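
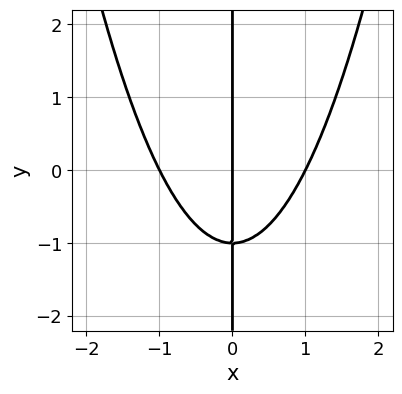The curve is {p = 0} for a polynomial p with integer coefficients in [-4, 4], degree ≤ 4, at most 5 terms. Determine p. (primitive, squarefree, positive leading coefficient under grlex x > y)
x^3 - x*y - x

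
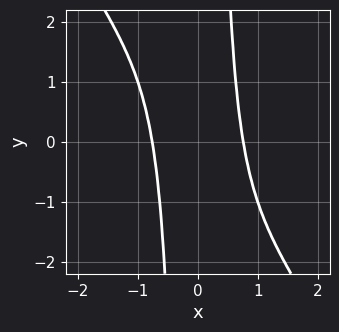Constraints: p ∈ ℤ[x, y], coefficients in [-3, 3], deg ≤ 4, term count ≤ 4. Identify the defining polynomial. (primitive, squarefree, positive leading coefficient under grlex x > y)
3*x^4 + 2*x^3*y - 1

The degree is 4 — a generic line meets the curve in up to 4 points.
Checking where it meets the axes: it misses every integer gridline on the y-axis.
Fitting integer coefficients to these (and the overall shape) gives p.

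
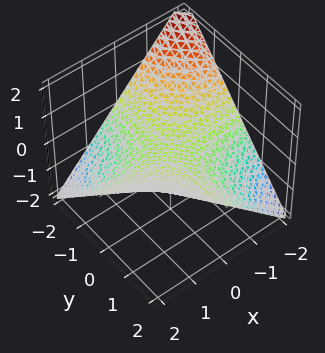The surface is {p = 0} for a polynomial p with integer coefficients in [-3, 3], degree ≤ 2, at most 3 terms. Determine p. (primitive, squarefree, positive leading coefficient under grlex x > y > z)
x*y - 2*z

First, the degree is 2 — a hyperbolic paraboloid; a quadric.
Next, checking where it meets the axes: the visible x-axis segment lies entirely on the surface; the visible y-axis segment lies entirely on the surface; one z-axis crossing is at z = 0.
Finally, these observations pin down the coefficients.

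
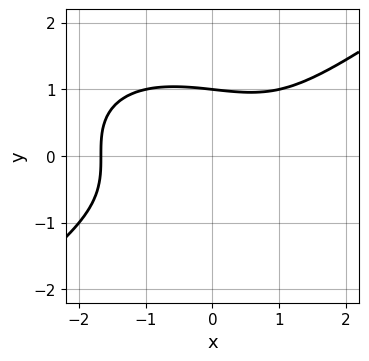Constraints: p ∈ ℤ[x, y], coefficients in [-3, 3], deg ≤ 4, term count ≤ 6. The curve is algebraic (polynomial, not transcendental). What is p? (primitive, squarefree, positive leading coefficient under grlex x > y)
x^3 - 3*y^3 - x + 3

(a) deg p = 3.
(b) Checking where it meets the axes: it crosses the y-axis at the gridline y = 1.
(c) The integer polynomial consistent with all of this is the stated p.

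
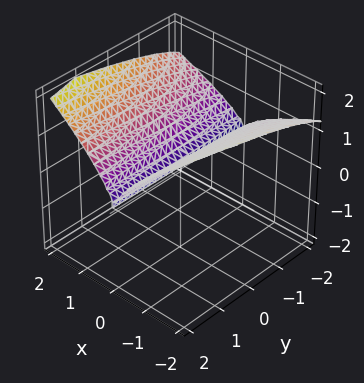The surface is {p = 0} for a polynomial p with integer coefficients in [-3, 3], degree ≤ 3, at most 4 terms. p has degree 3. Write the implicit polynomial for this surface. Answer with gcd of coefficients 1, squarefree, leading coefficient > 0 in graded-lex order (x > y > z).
x^2*y - 2*z^3 + 3*x^2

1. Degree: the shape is more complex than any degree-2 surface, so deg p = 3.
2. From the axis intercepts and sections: it meets the z-axis at z = 0 (among the integer gridlines); it meets the x-axis at x = 0 (among the integer gridlines); every point of the y-axis in the box is on the surface.
3. Matching integer coefficients to the picture gives p.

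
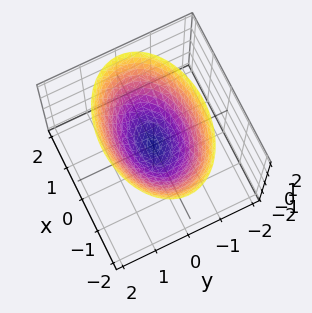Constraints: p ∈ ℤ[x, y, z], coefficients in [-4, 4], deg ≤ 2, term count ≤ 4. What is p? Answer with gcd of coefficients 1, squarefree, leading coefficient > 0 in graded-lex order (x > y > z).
x^2 + 2*y^2 - 2*z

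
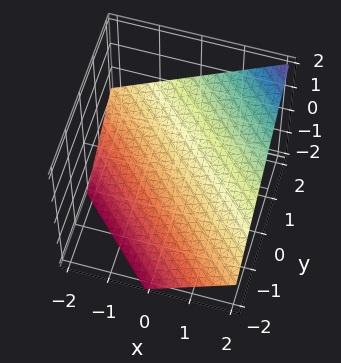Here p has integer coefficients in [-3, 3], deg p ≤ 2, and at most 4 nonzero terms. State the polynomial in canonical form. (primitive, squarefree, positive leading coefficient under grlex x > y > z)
2*x + 2*y - 3*z - 2

1. Degree: the surface is flat (a plane), so deg p = 1.
2. Against the integer gridlines: one x-axis crossing is at x = 1; it meets the y-axis at y = 1 (among the integer gridlines).
3. Solving for integer coefficients yields p as stated.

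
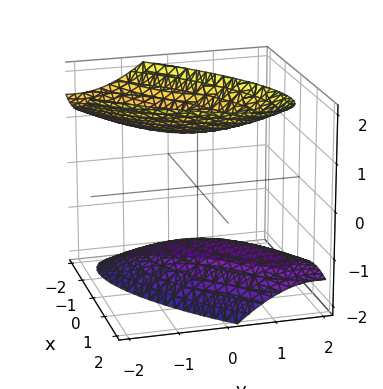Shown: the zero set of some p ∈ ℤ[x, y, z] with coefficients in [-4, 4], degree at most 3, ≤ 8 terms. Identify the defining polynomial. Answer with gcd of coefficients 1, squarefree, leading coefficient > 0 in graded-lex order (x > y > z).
First, the picture has 2 separate pieces. They look like related sheets of one shape, so recover p as a whole.
Next, deg p = 2. No degree-1 surface has this shape.
Next, against the integer gridlines: no x-intercept at any integer in the box; no y-intercept at any integer in the box.
Finally, the integer polynomial consistent with all of this is the stated p.

2*x^2 - 3*x*y + 2*y^2 + y*z - 2*z^2 + 3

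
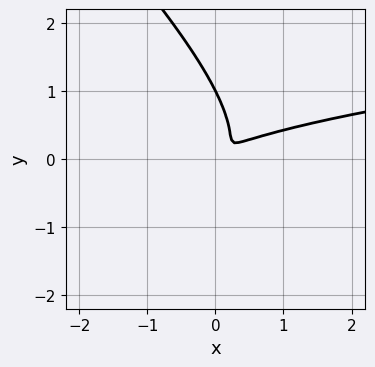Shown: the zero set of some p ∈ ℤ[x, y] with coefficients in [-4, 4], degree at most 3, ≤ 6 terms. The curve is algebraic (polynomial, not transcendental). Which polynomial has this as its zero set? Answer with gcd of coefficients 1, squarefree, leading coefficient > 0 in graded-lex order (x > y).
1. The degree is 3 — a generic line meets the curve in up to 3 points.
2. Observable constraints: it crosses the y-axis at the gridline y = 1.
3. Assembling these constraints gives the stated polynomial.

2*x*y^2 + 2*y^3 - x^2 + 2*x*y - 2*y^2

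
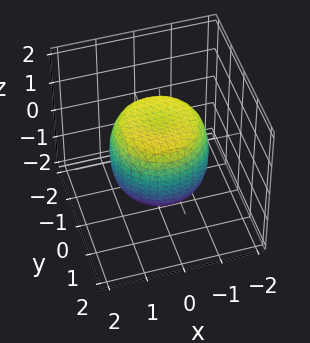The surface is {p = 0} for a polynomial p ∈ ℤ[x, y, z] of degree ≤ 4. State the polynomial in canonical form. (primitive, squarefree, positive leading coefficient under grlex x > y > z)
The degree is 4 — a generic line meets the surface in up to 4 points.
Symmetry: every cross-section ⟂ z is a circle, so x, y appear only via x² + y².
Observable constraints: the z-axis gridline crossings are at z ∈ {-1, 1}; a circular section at z = -1 has radius exactly 1.
Solving for integer coefficients yields p as stated.

x^4 + 2*x^2*y^2 + y^4 - x^2 - y^2 + z^2 - 1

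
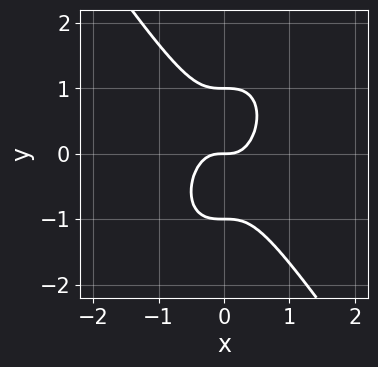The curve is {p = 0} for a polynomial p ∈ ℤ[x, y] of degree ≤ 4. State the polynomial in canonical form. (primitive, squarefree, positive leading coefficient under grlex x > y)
3*x^3 + y^3 - y

First, degree: the shape is more complex than any degree-2 curve, so deg p = 3.
Next, observable constraints: it meets the x-axis at x = 0 (among the integer gridlines); among the integer gridlines, it crosses the y-axis at y ∈ {-1, 0, 1}.
Finally, together with the visible shape, these determine p as stated.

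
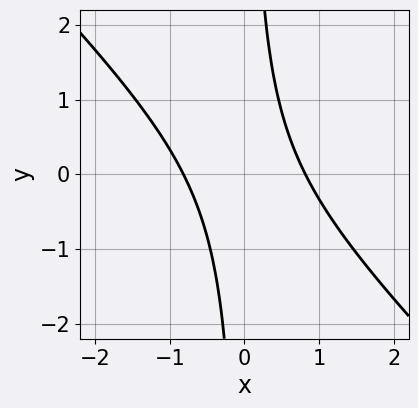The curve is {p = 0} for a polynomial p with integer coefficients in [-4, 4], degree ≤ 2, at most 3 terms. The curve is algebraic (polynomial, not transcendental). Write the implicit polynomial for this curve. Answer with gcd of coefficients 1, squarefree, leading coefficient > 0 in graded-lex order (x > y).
The degree is 2 — the shape is more complex than any degree-1 curve.
Against the integer gridlines: it misses every integer gridline on the y-axis.
These observations pin down the coefficients.

3*x^2 + 3*x*y - 2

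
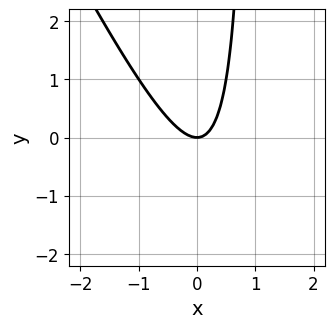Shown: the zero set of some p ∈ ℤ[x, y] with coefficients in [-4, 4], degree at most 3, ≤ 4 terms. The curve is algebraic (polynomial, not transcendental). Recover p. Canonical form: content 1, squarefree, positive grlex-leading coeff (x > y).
1. The degree is 2 — a generic line meets the curve in up to 2 points.
2. Checking where it meets the axes: it crosses the x-axis at the gridline x = 0; one y-axis crossing is at y = 0.
3. Matching integer coefficients to the picture gives p.

2*x^2 + x*y - y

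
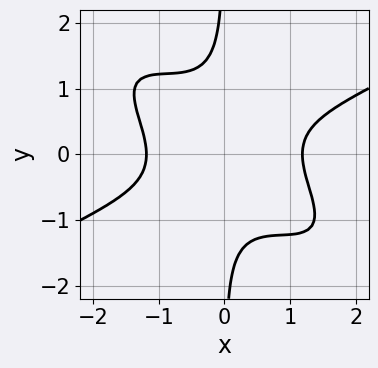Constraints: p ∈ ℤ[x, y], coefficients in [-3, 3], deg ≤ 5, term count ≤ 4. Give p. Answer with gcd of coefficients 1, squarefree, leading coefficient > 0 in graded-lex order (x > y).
x^4 - 3*x^2*y^2 - 3*x*y^3 - 2

1. deg p = 4.
2. Reading off the gridlines: it misses every integer gridline on the y-axis.
3. Solving for integer coefficients yields p as stated.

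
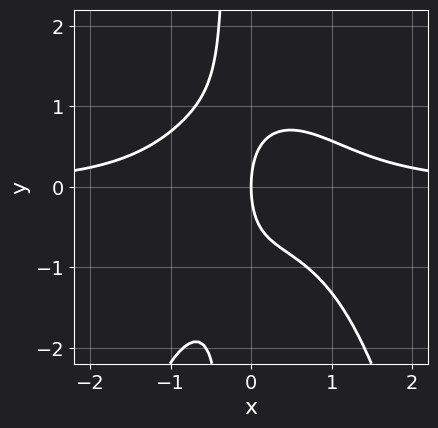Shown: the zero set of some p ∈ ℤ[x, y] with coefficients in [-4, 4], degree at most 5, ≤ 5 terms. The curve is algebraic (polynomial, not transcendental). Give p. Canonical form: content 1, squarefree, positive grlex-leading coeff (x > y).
1. The degree is 4 — the shape is more complex than any degree-3 curve.
2. Reading off the gridlines: it meets the x-axis at x = 0 (among the integer gridlines); it crosses the y-axis at the gridline y = 0.
3. Matching integer coefficients to the picture gives p.

3*x^3*y + 3*x*y^2 + y^2 - 3*x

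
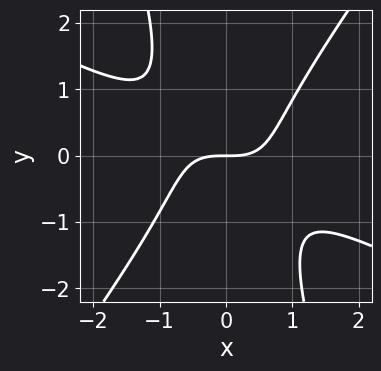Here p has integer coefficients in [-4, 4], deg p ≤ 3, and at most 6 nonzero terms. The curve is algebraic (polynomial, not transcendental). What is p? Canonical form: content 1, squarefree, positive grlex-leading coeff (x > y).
The degree is 3 — a generic line meets the curve in up to 3 points.
Reading off the gridlines: it crosses the y-axis at the gridline y = 0; it crosses the x-axis at the gridline x = 0.
The integer polynomial consistent with all of this is the stated p.

2*x^3 + 3*x^2*y - 2*x*y^2 - y^3 - 3*y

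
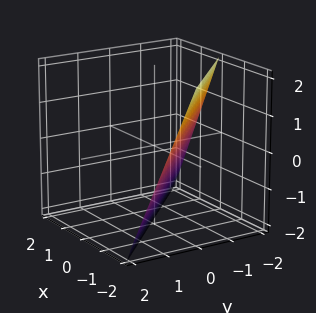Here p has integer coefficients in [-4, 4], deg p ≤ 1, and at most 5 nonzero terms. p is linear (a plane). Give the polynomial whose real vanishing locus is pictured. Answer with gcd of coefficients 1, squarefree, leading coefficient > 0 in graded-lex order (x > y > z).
2*x + 2*y + z + 2

(a) deg p = 1. The surface is flat (a plane).
(b) Checking where it meets the axes: it meets the z-axis at z = -2 (among the integer gridlines); it crosses the y-axis at the gridline y = -1; it crosses the x-axis at the gridline x = -1.
(c) The integer polynomial consistent with all of this is the stated p.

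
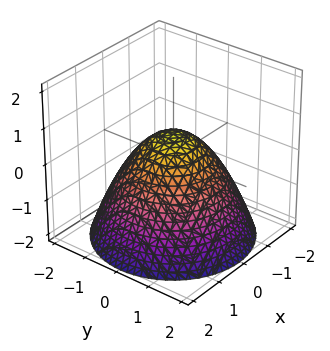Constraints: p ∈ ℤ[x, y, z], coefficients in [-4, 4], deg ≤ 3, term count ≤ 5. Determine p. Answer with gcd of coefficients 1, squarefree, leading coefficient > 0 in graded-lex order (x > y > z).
2*x^2 + 2*y^2 + 3*z - 2

First, deg p = 2. The shape is more complex than any degree-1 surface.
Then, symmetry: every cross-section ⟂ z is a circle, so x, y appear only via x² + y².
Then, from the axis intercepts and sections: among the integer gridlines, it crosses the y-axis at y ∈ {-1, 1}; among the integer gridlines, it crosses the x-axis at x ∈ {-1, 1}; a circular section at z = 0 has radius exactly 1.
Finally, assembling these constraints gives the stated polynomial.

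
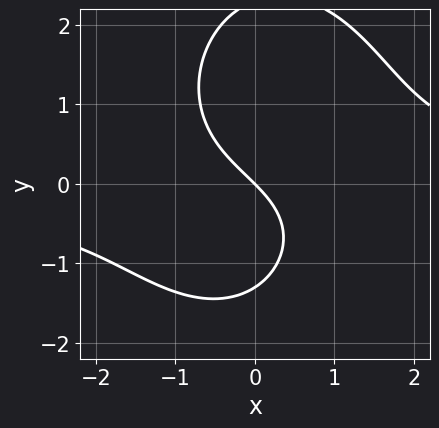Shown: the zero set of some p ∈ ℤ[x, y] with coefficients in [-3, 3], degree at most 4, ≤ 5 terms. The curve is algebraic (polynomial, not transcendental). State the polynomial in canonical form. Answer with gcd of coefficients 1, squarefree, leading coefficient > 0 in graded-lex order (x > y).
2*x^2*y + y^3 - y^2 - 3*x - 3*y

First, the degree is 3 — the shape is more complex than any degree-2 curve.
Then, against the integer gridlines: it meets the x-axis at x = 0 (among the integer gridlines); it meets the y-axis at y = 0 (among the integer gridlines).
Finally, these observations pin down the coefficients.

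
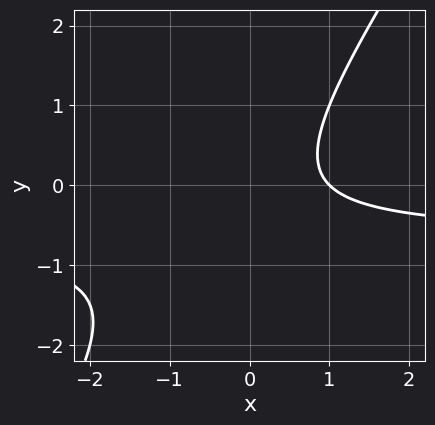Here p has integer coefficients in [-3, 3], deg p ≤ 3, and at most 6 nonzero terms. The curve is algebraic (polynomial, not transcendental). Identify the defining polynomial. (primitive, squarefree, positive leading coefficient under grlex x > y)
The degree is 2 — no degree-1 curve has this shape.
Against the integer gridlines: it crosses the x-axis at the gridline x = 1; it misses every integer gridline on the y-axis.
Putting this together gives p.

3*x*y - 2*y^2 + 2*x - y - 2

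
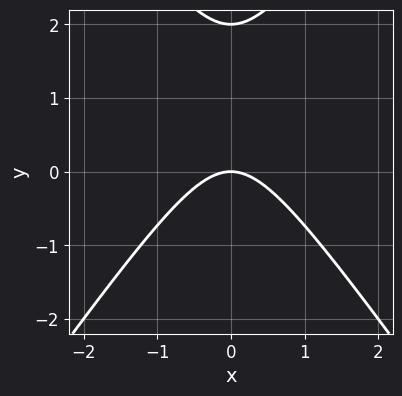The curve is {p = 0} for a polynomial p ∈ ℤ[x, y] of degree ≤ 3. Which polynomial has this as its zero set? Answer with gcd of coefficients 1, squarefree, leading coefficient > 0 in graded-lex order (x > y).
2*x^2 - y^2 + 2*y

(a) The degree is 2 — no degree-1 curve has this shape.
(b) Symmetries: it's symmetric under x → −x, forcing even powers of x.
(c) Against the integer gridlines: one x-axis crossing is at x = 0; among the integer gridlines, it crosses the y-axis at y ∈ {0, 2}.
(d) Fitting integer coefficients to these (and the overall shape) gives p.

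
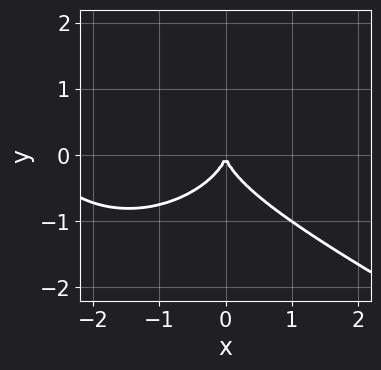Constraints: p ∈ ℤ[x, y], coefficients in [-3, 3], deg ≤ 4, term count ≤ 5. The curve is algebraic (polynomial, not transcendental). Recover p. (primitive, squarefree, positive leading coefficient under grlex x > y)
First, the degree is 3 — a generic line meets the curve in up to 3 points.
Next, from the visible intercepts: it meets the y-axis at y = 0 (among the integer gridlines); one x-axis crossing is at x = 0.
Finally, assembling these constraints gives the stated polynomial.

x^3 + x^2*y + 3*y^3 + 3*x^2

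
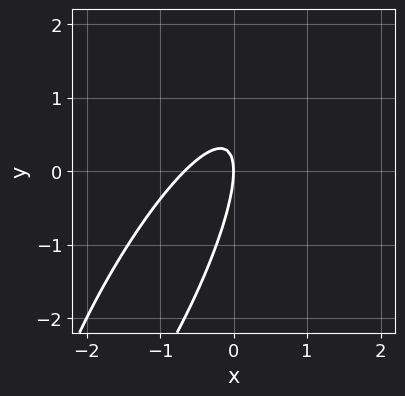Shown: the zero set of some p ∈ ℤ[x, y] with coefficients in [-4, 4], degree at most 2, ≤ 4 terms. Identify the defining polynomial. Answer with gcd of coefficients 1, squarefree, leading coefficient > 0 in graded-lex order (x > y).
First, degree: the shape is more complex than any degree-1 curve, so deg p = 2.
Next, checking where it meets the axes: it meets the x-axis at x = 0 (among the integer gridlines); one y-axis crossing is at y = 0.
Finally, these observations pin down the coefficients.

3*x^2 - 3*x*y + y^2 + 2*x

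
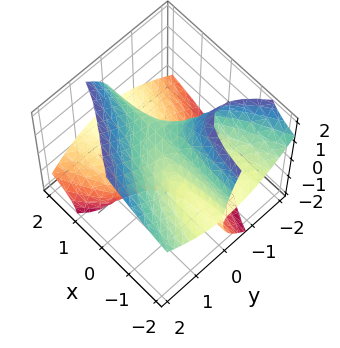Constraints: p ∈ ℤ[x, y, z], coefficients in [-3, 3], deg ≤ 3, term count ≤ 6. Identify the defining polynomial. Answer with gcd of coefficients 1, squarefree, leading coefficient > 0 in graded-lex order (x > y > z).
3*x*y*z + 2*y^3 - y*z^2 - z^3 + z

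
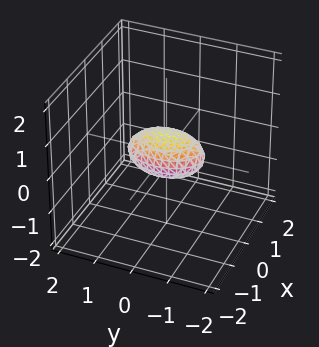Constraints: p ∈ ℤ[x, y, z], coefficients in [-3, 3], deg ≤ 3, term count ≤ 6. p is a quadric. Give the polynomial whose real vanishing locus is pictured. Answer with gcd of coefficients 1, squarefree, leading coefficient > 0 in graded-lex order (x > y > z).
2*x^2 + y^2 + 3*z^2 - 1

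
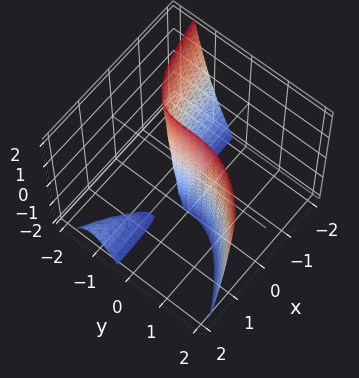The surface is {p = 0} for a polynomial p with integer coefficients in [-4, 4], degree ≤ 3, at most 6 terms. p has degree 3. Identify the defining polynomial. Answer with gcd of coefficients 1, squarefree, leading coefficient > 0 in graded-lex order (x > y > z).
The picture has 2 separate pieces. Treating them together as one polynomial.
deg p = 3. No degree-2 surface has this shape.
Against the integer gridlines: every point of the z-axis in the box is on the surface; one x-axis crossing is at x = 0; it meets the y-axis at y = 0 (among the integer gridlines).
The integer polynomial consistent with all of this is the stated p.

y^3 - 2*x*y - x*z - 3*x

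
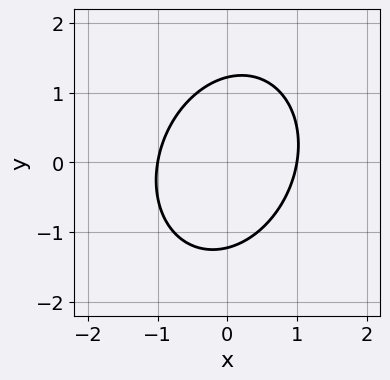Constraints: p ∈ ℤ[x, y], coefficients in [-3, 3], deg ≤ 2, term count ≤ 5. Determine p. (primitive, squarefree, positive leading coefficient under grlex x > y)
(a) deg p = 2.
(b) Reading off the gridlines: among the integer gridlines, it crosses the x-axis at x ∈ {-1, 1}.
(c) Assembling these constraints gives the stated polynomial.

3*x^2 - x*y + 2*y^2 - 3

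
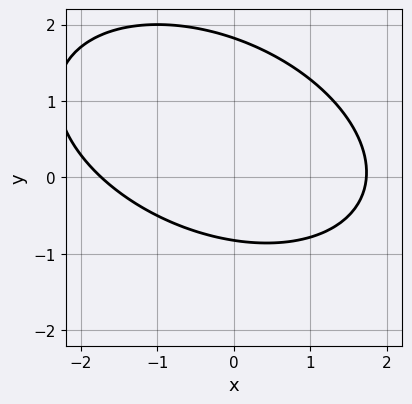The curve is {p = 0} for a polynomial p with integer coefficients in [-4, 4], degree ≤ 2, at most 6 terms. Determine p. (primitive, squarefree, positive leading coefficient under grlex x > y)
x^2 + x*y + 2*y^2 - 2*y - 3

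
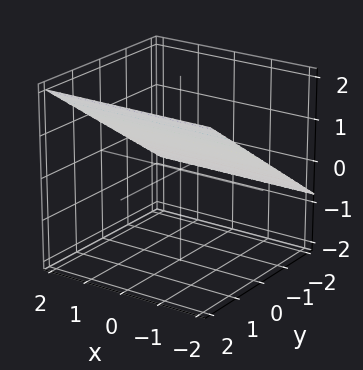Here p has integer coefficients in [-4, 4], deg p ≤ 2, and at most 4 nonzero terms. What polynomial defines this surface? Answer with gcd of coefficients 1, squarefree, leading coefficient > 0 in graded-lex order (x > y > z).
1. deg p = 1.
2. Checking where it meets the axes: it crosses the y-axis at the gridline y = -1; it misses every integer gridline on the x-axis.
3. Fitting integer coefficients to these (and the overall shape) gives p.

2*y - 3*z + 2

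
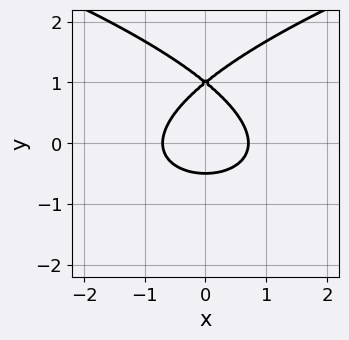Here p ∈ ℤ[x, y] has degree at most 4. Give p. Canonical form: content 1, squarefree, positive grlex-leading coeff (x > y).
1. Degree: no degree-2 curve has this shape, so deg p = 3.
2. Symmetries: it's symmetric under x → −x, forcing even powers of x.
3. From the visible intercepts: one y-axis crossing is at y = 1.
4. The integer polynomial consistent with all of this is the stated p.

2*y^3 - 2*x^2 - 3*y^2 + 1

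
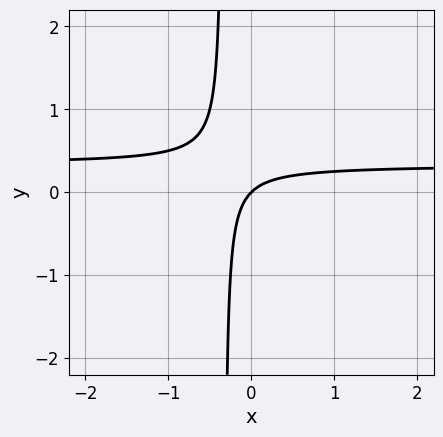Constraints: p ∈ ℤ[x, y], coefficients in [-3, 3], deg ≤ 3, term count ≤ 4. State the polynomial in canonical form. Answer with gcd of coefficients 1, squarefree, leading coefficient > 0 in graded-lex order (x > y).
3*x*y - x + y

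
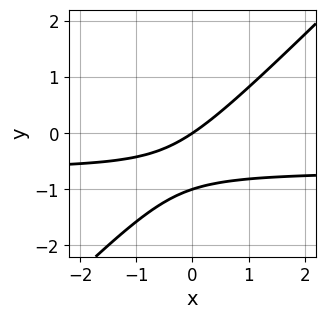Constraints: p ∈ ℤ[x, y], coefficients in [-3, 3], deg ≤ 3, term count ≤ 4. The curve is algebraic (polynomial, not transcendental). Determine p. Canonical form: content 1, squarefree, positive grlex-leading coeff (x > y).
(a) deg p = 2. The shape is more complex than any degree-1 curve.
(b) From the axis intercepts and sections: the y-axis gridline crossings are at y ∈ {-1, 0}; it meets the x-axis at x = 0 (among the integer gridlines).
(c) Fitting integer coefficients to these (and the overall shape) gives p.

3*x*y - 3*y^2 + 2*x - 3*y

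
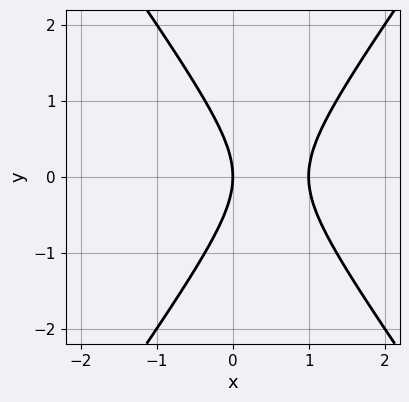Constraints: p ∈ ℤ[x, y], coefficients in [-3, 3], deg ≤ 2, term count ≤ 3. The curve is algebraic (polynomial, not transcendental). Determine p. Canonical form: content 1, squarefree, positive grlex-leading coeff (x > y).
2*x^2 - y^2 - 2*x

1. The degree is 2 — a generic line meets the curve in up to 2 points.
2. Symmetries: the y ↦ −y reflection is a symmetry, so y appears only in even powers.
3. Reading off the gridlines: among the integer gridlines, it crosses the x-axis at x ∈ {0, 1}; it crosses the y-axis at the gridline y = 0.
4. These observations pin down the coefficients.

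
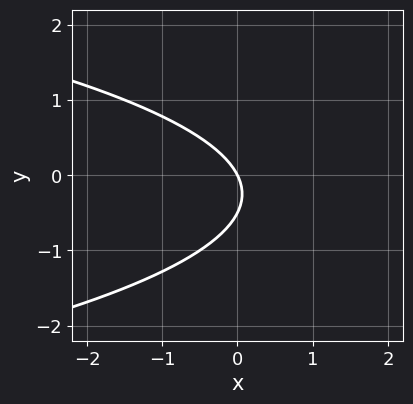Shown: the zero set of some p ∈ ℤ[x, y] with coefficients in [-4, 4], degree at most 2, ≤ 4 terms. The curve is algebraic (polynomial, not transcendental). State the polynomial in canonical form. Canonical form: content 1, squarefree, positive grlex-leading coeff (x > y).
2*y^2 + 2*x + y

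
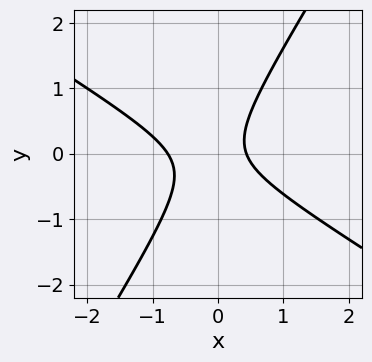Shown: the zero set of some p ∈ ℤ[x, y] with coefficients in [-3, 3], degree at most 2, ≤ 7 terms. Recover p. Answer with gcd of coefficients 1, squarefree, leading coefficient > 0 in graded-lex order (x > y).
3*x^2 + 3*x*y - 3*y^2 + x - 1

Degree: no degree-1 curve has this shape, so deg p = 2.
Observable constraints: no y-intercept at any integer in the box.
Solving for integer coefficients yields p as stated.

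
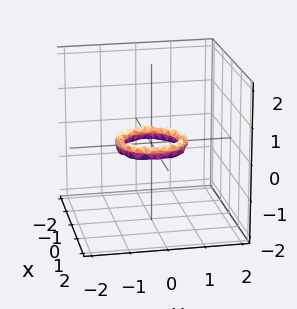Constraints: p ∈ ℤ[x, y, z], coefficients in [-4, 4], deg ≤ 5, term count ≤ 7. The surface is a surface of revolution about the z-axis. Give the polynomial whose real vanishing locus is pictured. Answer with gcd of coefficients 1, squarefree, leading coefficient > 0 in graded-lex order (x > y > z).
(a) deg p = 4. A generic line meets the surface in up to 4 points.
(b) Symmetry: every cross-section ⟂ z is a circle, so x, y appear only via x² + y².
(c) Checking where it meets the axes: the y-axis gridline crossings are at y ∈ {-1, 1}; the x-axis gridline crossings are at x ∈ {-1, 1}.
(d) Together with the visible shape, these determine p as stated.

2*x^4 + 4*x^2*y^2 + 2*y^4 - 3*x^2 - 3*y^2 + 3*z^2 + 1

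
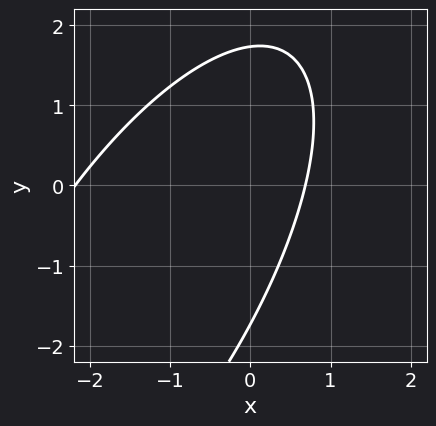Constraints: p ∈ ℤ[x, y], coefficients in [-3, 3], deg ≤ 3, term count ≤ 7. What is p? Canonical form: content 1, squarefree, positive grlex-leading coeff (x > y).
(a) Degree: no degree-1 curve has this shape, so deg p = 2.
(b) Putting this together gives p.

2*x^2 - 2*x*y + y^2 + 3*x - 3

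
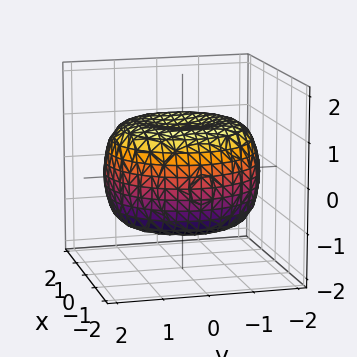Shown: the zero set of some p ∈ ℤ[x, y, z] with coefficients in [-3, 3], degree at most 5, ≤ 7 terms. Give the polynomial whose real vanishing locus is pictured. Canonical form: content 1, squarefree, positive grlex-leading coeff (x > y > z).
x^4 + 2*x^2*y^2 + y^4 - 2*x^2 - 2*y^2 + 3*z^2 - 3

1. deg p = 4.
2. By symmetry, the surface is invariant under rotation about z: p = q(x² + y², z).
3. From the visible intercepts: among the integer gridlines, it crosses the z-axis at z ∈ {-1, 1}; a circular section at z = 1 has radius between 1 and 2.
4. The integer polynomial consistent with all of this is the stated p.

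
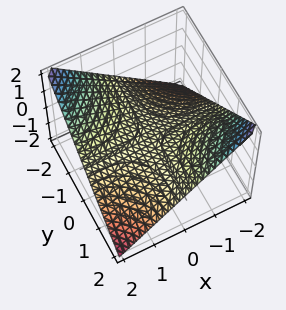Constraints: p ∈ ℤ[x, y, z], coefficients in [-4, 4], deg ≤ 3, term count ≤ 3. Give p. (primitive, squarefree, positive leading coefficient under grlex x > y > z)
x*y + 2*z

1. The degree is 2 — a hyperbolic paraboloid; a quadric.
2. Reading off the gridlines: every point of the y-axis in the box is on the surface; it meets the z-axis at z = 0 (among the integer gridlines); every point of the x-axis in the box is on the surface.
3. Putting this together gives p.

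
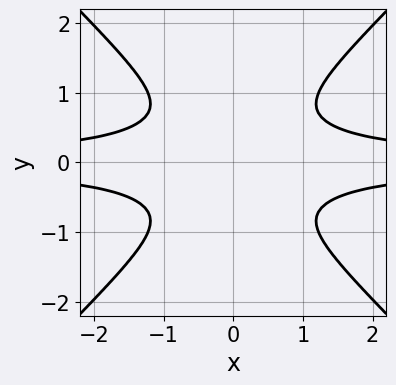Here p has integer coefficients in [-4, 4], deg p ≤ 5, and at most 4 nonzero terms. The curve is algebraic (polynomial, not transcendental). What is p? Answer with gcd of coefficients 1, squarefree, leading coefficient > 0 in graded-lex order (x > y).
2*x^2*y^2 - 2*y^4 - 1

(a) deg p = 4. No degree-3 curve has this shape.
(b) Symmetries: mirror symmetry x ↦ −x ⇒ only even powers of x; it's symmetric under y → −y, forcing even powers of y.
(c) Observable constraints: the curve avoids every integer x-axis point in the box; it misses every integer gridline on the y-axis.
(d) Solving for integer coefficients yields p as stated.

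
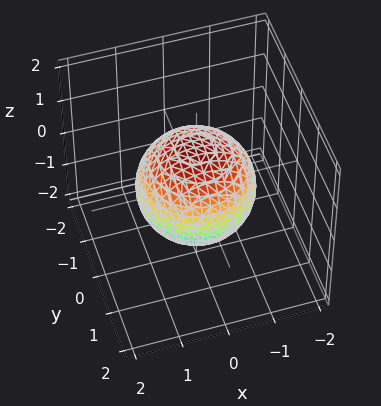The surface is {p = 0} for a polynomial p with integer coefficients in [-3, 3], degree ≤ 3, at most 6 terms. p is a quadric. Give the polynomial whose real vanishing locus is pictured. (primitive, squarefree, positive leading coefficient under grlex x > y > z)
1. The degree is 2 — a closed, bounded, convex surface; a quadric.
2. By symmetry, the surface is invariant under rotation about z: p = q(x² + y², z); it's symmetric under z → −z, forcing even powers of z.
3. From the visible intercepts: a circular section at z = 1 has radius between 0 and 1.
4. Solving for integer coefficients yields p as stated.

2*x^2 + 2*y^2 + 2*z^2 - 3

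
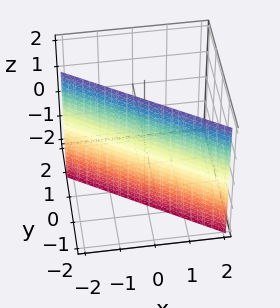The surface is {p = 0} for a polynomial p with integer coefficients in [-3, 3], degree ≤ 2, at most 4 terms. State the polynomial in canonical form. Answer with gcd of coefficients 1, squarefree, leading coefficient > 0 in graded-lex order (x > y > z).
2*x + 3*y + 2

1. deg p = 1.
2. Against the integer gridlines: it misses every integer gridline on the z-axis; it crosses the x-axis at the gridline x = -1.
3. Putting this together gives p.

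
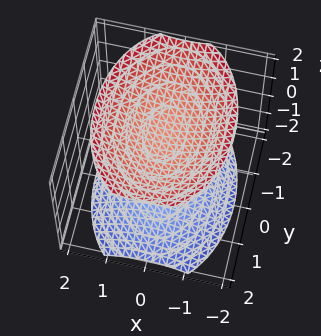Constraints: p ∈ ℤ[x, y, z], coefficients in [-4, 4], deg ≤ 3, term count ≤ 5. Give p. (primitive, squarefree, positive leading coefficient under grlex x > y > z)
(a) The picture has 2 separate pieces. Treating them together as one polynomial.
(b) deg p = 2. Two separate bowl-shaped sheets opening away from each other; a quadric.
(c) Symmetries: the y ↦ −y reflection is a symmetry, so y appears only in even powers; it's symmetric under x → −x, forcing even powers of x; mirror symmetry z ↦ −z ⇒ only even powers of z.
(d) Observable constraints: no x-intercept at any integer in the box; it misses every integer gridline on the y-axis.
(e) Fitting integer coefficients to these (and the overall shape) gives p.

2*x^2 + y^2 - 2*z^2 + 3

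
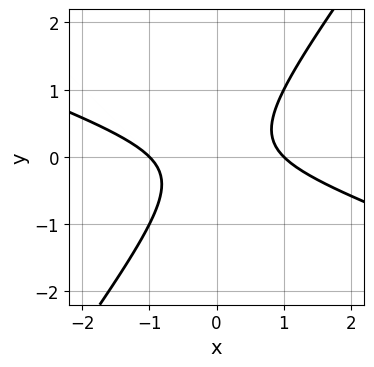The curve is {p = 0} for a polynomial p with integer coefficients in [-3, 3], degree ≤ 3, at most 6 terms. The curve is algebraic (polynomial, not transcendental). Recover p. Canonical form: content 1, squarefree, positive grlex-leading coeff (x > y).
x^2 + 2*x*y - 2*y^2 - 1

1. Degree: no degree-1 curve has this shape, so deg p = 2.
2. From the axis intercepts and sections: it misses every integer gridline on the y-axis; the x-axis gridline crossings are at x ∈ {-1, 1}.
3. Assembling these constraints gives the stated polynomial.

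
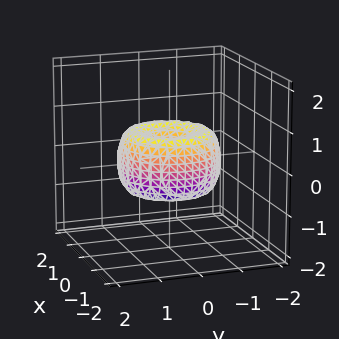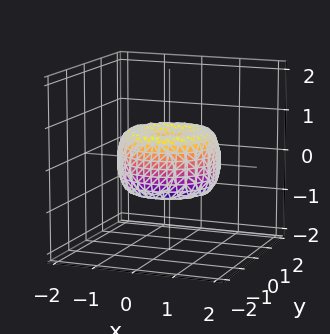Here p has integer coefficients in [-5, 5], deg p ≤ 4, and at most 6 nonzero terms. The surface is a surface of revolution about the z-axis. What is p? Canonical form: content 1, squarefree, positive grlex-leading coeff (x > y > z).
2*x^4 + 4*x^2*y^2 + 2*y^4 - 3*x^2 - 3*y^2 + 2*z^2

deg p = 4. A generic line meets the surface in up to 4 points.
Symmetry: the surface is invariant under rotation about z: p = q(x² + y², z).
Observable constraints: a circular section at z = 0 has radius between 1 and 2; it meets the x-axis at x = 0 (among the integer gridlines); one y-axis crossing is at y = 0.
Fitting integer coefficients to these (and the overall shape) gives p.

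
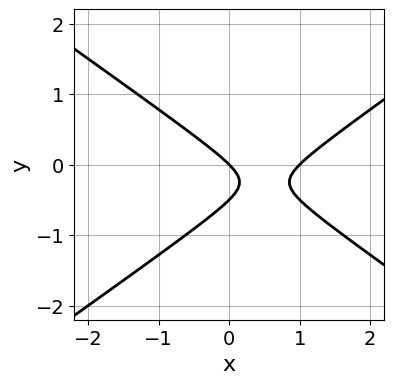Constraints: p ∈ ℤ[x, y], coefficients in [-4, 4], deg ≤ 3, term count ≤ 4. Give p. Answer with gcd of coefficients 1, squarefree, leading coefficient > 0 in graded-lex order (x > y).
x^2 - 2*y^2 - x - y

Degree: no degree-1 curve has this shape, so deg p = 2.
Checking where it meets the axes: one y-axis crossing is at y = 0; the x-axis gridline crossings are at x ∈ {0, 1}.
The integer polynomial consistent with all of this is the stated p.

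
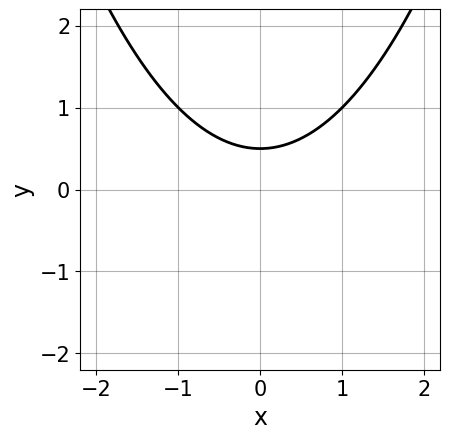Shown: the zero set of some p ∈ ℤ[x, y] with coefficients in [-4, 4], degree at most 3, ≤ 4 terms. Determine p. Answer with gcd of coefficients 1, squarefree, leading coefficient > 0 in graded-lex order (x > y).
Degree: the shape is more complex than any degree-1 curve, so deg p = 2.
Symmetries: it's symmetric under x → −x, forcing even powers of x.
Reading off the gridlines: it misses every integer gridline on the x-axis.
The integer polynomial consistent with all of this is the stated p.

x^2 - 2*y + 1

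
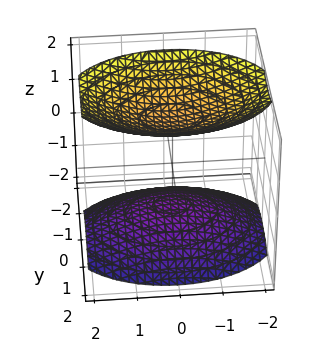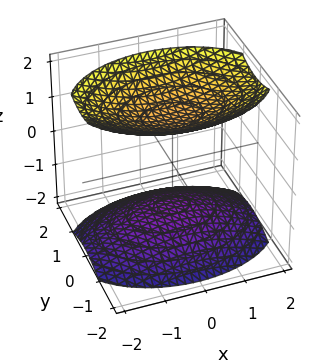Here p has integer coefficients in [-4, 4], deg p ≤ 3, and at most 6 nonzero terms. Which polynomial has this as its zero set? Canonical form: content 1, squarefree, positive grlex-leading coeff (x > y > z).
The picture has 2 separate pieces. They look like related sheets of one shape, so recover p as a whole.
The degree is 2 — two separate bowl-shaped sheets opening away from each other; a quadric.
Symmetries: it's symmetric under x → −x, forcing even powers of x; the z ↦ −z reflection is a symmetry, so z appears only in even powers; the y ↦ −y reflection is a symmetry, so y appears only in even powers.
Observable constraints: it misses every integer gridline on the y-axis; the surface avoids every integer x-axis point in the box.
Matching integer coefficients to the picture gives p.

x^2 + 2*y^2 - 2*z^2 + 3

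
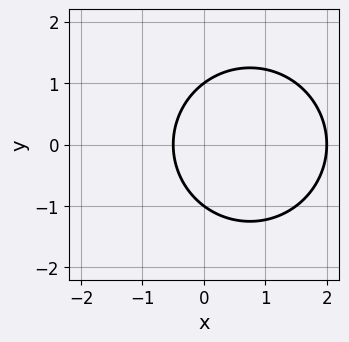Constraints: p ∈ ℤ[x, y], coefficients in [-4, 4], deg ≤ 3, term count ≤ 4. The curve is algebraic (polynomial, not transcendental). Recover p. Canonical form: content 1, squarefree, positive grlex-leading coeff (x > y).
2*x^2 + 2*y^2 - 3*x - 2

1. The degree is 2 — no degree-1 curve has this shape.
2. Symmetries: the y ↦ −y reflection is a symmetry, so y appears only in even powers.
3. From the axis intercepts and sections: the y-axis gridline crossings are at y ∈ {-1, 1}; it crosses the x-axis at the gridline x = 2.
4. These observations pin down the coefficients.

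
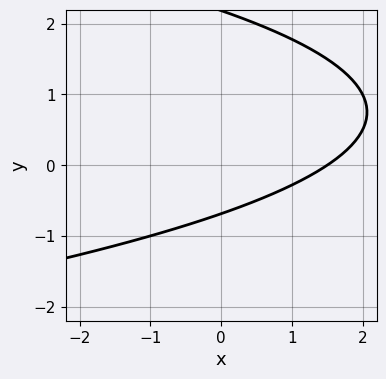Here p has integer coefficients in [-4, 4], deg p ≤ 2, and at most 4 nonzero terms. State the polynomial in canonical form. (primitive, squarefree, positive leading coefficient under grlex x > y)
(a) The degree is 2 — no degree-1 curve has this shape.
(b) The integer polynomial consistent with all of this is the stated p.

2*y^2 + 2*x - 3*y - 3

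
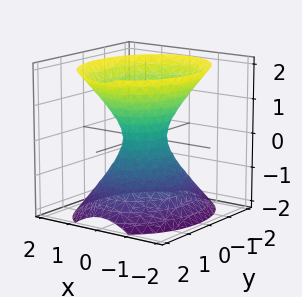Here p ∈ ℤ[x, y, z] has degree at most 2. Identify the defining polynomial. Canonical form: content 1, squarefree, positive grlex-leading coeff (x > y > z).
3*x^2 + 2*y^2 - 2*z^2 - 1

First, the degree is 2 — one connected sheet with a waist; a quadric.
Then, symmetries: mirror symmetry z ↦ −z ⇒ only even powers of z; it's symmetric under y → −y, forcing even powers of y; it's symmetric under x → −x, forcing even powers of x.
Next, from the axis intercepts and sections: the surface avoids every integer z-axis point in the box.
Finally, solving for integer coefficients yields p as stated.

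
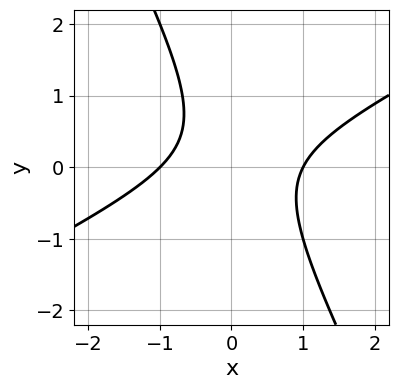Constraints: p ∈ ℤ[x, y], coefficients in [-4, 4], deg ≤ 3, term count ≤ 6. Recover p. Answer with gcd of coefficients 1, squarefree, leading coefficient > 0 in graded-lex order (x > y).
2*x^2 - 3*x*y - 2*y^2 + y - 2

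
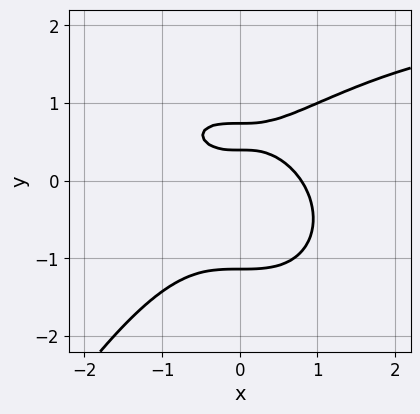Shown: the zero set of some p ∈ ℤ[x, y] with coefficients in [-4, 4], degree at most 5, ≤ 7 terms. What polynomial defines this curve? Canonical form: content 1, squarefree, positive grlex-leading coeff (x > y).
x^3*y - 2*x^3 + 3*y^3 - 3*y + 1

First, the degree is 4 — a generic line meets the curve in up to 4 points.
Finally, matching integer coefficients to the picture gives p.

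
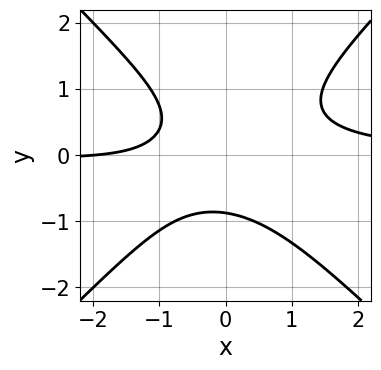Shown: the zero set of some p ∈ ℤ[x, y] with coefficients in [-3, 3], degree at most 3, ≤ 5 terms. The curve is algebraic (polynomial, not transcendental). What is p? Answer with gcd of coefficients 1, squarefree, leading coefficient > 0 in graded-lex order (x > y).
First, degree: a generic line meets the curve in up to 3 points, so deg p = 3.
Next, from the visible intercepts: it meets the x-axis at x = -2 (among the integer gridlines).
Finally, the integer polynomial consistent with all of this is the stated p.

3*x^2*y - 3*y^3 - x - 2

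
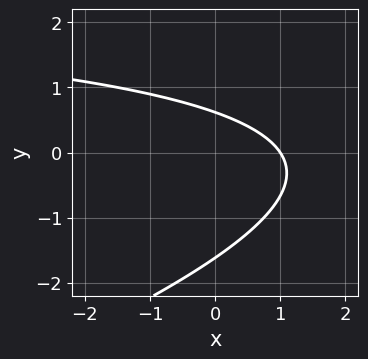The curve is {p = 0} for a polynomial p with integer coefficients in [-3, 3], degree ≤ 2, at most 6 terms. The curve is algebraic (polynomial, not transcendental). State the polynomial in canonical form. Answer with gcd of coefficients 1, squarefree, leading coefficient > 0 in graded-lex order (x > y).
Degree: no degree-1 curve has this shape, so deg p = 2.
Checking where it meets the axes: it meets the x-axis at x = 1 (among the integer gridlines).
Putting this together gives p.

x*y - 3*y^2 - 3*x - 3*y + 3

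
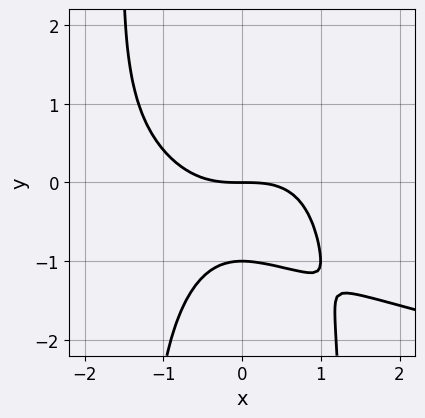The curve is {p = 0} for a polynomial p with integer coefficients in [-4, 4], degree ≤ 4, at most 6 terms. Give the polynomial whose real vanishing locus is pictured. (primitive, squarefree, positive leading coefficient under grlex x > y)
x^2*y^2 - x^3 - 2*y^2 - 2*y

1. The degree is 4 — no degree-3 curve has this shape.
2. Against the integer gridlines: among the integer gridlines, it crosses the y-axis at y ∈ {-1, 0}; it crosses the x-axis at the gridline x = 0.
3. Matching integer coefficients to the picture gives p.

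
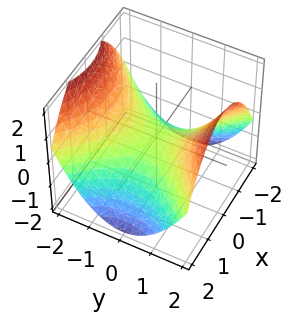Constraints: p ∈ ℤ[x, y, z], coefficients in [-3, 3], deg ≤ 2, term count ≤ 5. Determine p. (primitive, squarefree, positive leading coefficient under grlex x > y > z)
x^2 - y^2 + 2*z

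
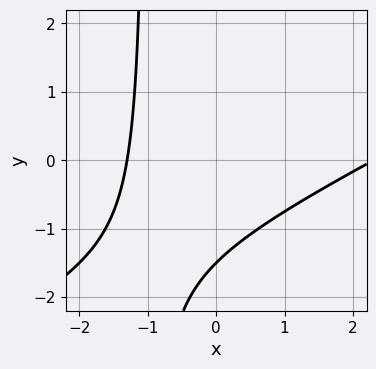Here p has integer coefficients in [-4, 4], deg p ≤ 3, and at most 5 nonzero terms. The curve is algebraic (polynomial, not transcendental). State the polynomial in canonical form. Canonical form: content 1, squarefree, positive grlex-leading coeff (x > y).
First, the degree is 2 — the shape is more complex than any degree-1 curve.
Finally, solving for integer coefficients yields p as stated.

x^2 - 2*x*y - x - 2*y - 3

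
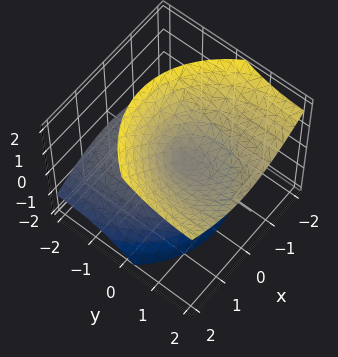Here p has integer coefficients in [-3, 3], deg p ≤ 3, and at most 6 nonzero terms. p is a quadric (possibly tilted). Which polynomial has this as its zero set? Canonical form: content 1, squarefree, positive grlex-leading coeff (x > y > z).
2*x^2 + y^2 - 3*y*z - 2*z^2

First, deg p = 2.
Then, observable constraints: one y-axis crossing is at y = 0; it crosses the z-axis at the gridline z = 0; it crosses the x-axis at the gridline x = 0.
Finally, assembling these constraints gives the stated polynomial.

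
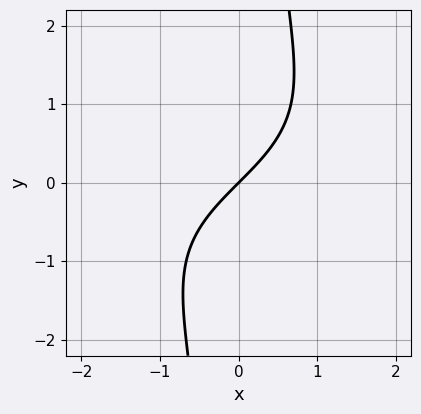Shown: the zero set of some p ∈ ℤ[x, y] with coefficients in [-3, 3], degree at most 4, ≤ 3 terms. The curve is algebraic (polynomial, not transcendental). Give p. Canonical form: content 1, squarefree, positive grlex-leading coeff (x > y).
x*y^2 + 2*x - 2*y

Degree: a generic line meets the curve in up to 3 points, so deg p = 3.
Reading off the gridlines: it meets the y-axis at y = 0 (among the integer gridlines); one x-axis crossing is at x = 0.
Assembling these constraints gives the stated polynomial.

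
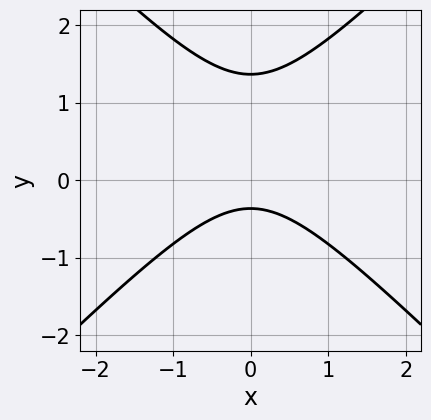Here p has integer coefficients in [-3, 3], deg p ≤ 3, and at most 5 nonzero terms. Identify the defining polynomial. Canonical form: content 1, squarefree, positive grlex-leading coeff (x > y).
deg p = 2. The shape is more complex than any degree-1 curve.
Symmetries: the x ↦ −x reflection is a symmetry, so x appears only in even powers.
Checking where it meets the axes: it misses every integer gridline on the x-axis.
Putting this together gives p.

2*x^2 - 2*y^2 + 2*y + 1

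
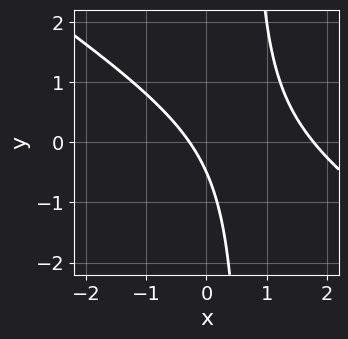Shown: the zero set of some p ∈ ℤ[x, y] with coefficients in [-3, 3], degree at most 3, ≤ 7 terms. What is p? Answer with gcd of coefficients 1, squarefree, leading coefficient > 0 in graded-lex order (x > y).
2*x^2 + 3*x*y - 3*x - 2*y - 1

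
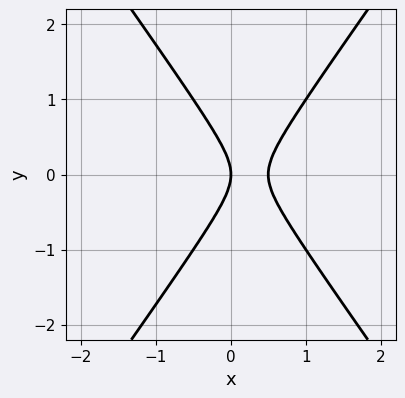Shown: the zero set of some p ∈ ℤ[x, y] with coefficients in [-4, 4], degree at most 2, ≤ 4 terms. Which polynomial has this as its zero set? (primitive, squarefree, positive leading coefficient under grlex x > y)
2*x^2 - y^2 - x

1. deg p = 2. A generic line meets the curve in up to 2 points.
2. Symmetries: the y ↦ −y reflection is a symmetry, so y appears only in even powers.
3. From the axis intercepts and sections: it meets the y-axis at y = 0 (among the integer gridlines); it meets the x-axis at x = 0 (among the integer gridlines).
4. The integer polynomial consistent with all of this is the stated p.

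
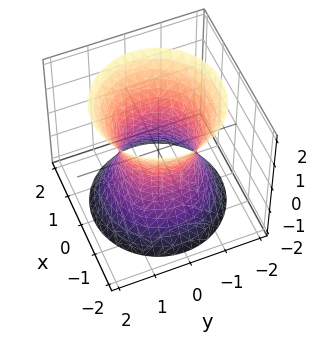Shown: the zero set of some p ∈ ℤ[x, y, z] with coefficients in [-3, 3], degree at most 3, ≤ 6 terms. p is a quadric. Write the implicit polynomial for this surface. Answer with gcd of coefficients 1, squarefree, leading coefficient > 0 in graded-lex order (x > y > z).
(a) deg p = 2. One connected sheet with a waist; a quadric.
(b) Symmetries: mirror symmetry z ↦ −z ⇒ only even powers of z; every cross-section ⟂ z is a circle, so x, y appear only via x² + y².
(c) Checking where it meets the axes: among the integer gridlines, it crosses the y-axis at y ∈ {-1, 1}; among the integer gridlines, it crosses the x-axis at x ∈ {-1, 1}.
(d) The integer polynomial consistent with all of this is the stated p.

2*x^2 + 2*y^2 - z^2 - 2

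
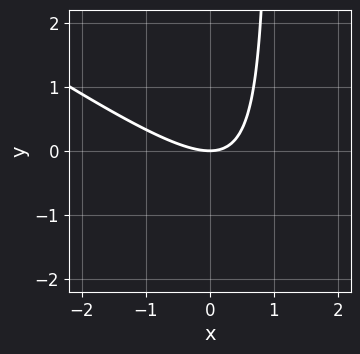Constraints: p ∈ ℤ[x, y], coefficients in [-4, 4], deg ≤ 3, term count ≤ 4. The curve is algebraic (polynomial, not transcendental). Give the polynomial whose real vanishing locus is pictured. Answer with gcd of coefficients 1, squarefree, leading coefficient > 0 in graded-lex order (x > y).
First, the degree is 2 — a generic line meets the curve in up to 2 points.
Then, reading off the gridlines: it crosses the y-axis at the gridline y = 0; one x-axis crossing is at x = 0.
Finally, matching integer coefficients to the picture gives p.

2*x^2 + 3*x*y - 3*y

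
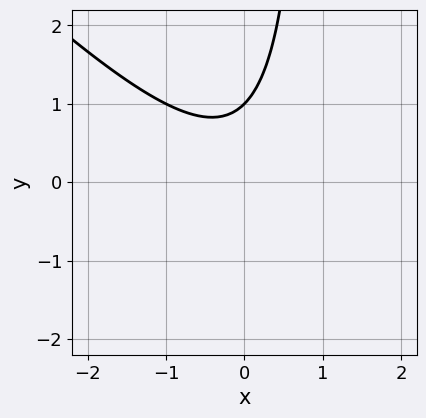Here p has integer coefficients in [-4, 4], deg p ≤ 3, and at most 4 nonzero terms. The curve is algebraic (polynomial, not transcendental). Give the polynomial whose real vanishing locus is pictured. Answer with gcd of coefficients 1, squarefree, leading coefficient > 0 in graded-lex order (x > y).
x^2 + x*y - y + 1

1. The degree is 2 — no degree-1 curve has this shape.
2. Observable constraints: it misses every integer gridline on the x-axis; it meets the y-axis at y = 1 (among the integer gridlines).
3. Together with the visible shape, these determine p as stated.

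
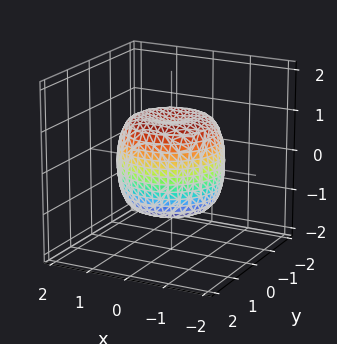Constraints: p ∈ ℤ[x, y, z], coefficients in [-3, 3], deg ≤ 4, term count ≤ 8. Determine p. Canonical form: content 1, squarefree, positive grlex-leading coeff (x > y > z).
1. Degree: the shape is more complex than any degree-3 surface, so deg p = 4.
2. Symmetry: the surface is invariant under rotation about z: p = q(x² + y², z).
3. From the axis intercepts and sections: a circular section at z = 0 has radius between 1 and 2; the z-axis gridline crossings are at z ∈ {-1, 1}.
4. Matching integer coefficients to the picture gives p.

x^4 + 2*x^2*y^2 + y^4 - x^2 - y^2 + z^2 - 1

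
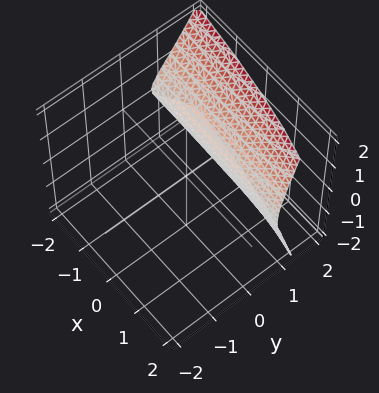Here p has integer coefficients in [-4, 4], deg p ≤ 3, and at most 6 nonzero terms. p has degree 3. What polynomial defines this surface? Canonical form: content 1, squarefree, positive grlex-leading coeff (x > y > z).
(a) deg p = 3. No degree-2 surface has this shape.
(b) Reading off the gridlines: it misses every integer gridline on the z-axis; the surface avoids every integer x-axis point in the box.
(c) These observations pin down the coefficients.

x*z^2 + 3*y^3 - y^2 - 3*z^2 - 1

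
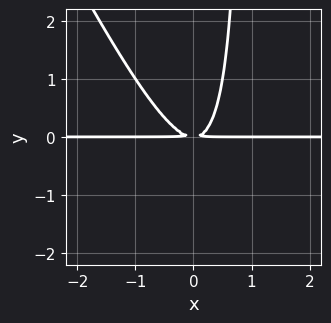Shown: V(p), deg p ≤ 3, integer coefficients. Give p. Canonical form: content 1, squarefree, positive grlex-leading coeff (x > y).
2*x^2*y + x*y^2 - y^2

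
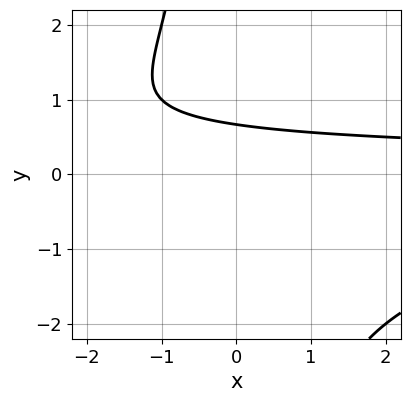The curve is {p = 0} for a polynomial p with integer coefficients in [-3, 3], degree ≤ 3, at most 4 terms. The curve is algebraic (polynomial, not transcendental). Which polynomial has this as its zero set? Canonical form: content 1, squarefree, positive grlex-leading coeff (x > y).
x*y^2 + 3*y - 2

First, the degree is 3 — a generic line meets the curve in up to 3 points.
Next, against the integer gridlines: the curve avoids every integer x-axis point in the box.
Finally, these observations pin down the coefficients.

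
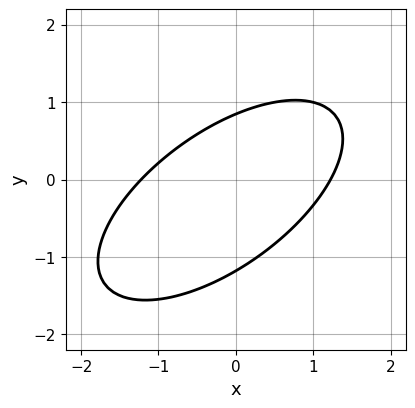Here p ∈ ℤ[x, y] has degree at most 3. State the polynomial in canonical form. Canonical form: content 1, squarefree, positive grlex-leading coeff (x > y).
2*x^2 - 3*x*y + 3*y^2 + y - 3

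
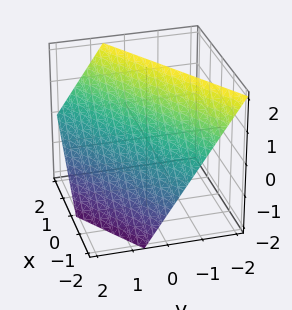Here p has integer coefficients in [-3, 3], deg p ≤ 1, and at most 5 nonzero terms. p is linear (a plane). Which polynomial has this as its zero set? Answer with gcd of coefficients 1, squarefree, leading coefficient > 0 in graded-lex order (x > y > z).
(a) The degree is 1 — the surface is flat (a plane).
(b) From the visible intercepts: one z-axis crossing is at z = 1; it crosses the x-axis at the gridline x = -1.
(c) These observations pin down the coefficients.

2*x - 3*y - 2*z + 2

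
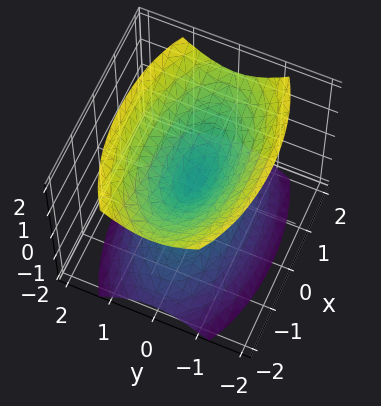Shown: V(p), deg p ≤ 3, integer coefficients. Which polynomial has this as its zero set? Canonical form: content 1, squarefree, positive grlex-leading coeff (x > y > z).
1. I count 2 distinct pieces. They look like related sheets of one shape, so recover p as a whole.
2. The degree is 2 — a double cone through the origin; a quadric.
3. Symmetries: mirror symmetry z ↦ −z ⇒ only even powers of z; the x ↦ −x reflection is a symmetry, so x appears only in even powers; mirror symmetry y ↦ −y ⇒ only even powers of y.
4. From the axis intercepts and sections: it meets the z-axis at z = 0 (among the integer gridlines); it meets the x-axis at x = 0 (among the integer gridlines); it meets the y-axis at y = 0 (among the integer gridlines).
5. Matching integer coefficients to the picture gives p.

x^2 + 3*y^2 - 2*z^2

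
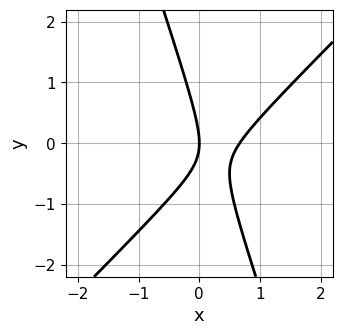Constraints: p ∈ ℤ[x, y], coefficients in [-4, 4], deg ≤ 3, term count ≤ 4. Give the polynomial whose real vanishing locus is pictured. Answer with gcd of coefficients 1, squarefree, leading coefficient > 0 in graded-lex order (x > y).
(a) Degree: no degree-1 curve has this shape, so deg p = 2.
(b) From the visible intercepts: one x-axis crossing is at x = 0; it crosses the y-axis at the gridline y = 0.
(c) Solving for integer coefficients yields p as stated.

3*x^2 - 2*x*y - y^2 - 2*x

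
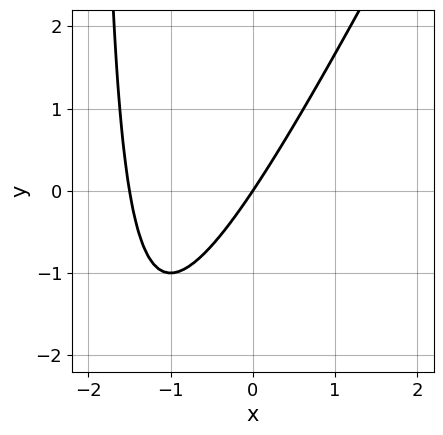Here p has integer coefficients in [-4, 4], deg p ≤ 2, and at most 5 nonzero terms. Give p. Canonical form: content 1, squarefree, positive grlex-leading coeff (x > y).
2*x^2 - x*y + 3*x - 2*y

(a) Degree: the shape is more complex than any degree-1 curve, so deg p = 2.
(b) Observable constraints: it meets the x-axis at x = 0 (among the integer gridlines); one y-axis crossing is at y = 0.
(c) Matching integer coefficients to the picture gives p.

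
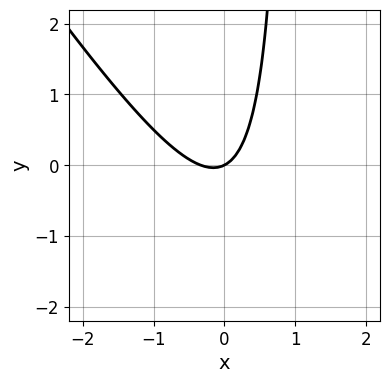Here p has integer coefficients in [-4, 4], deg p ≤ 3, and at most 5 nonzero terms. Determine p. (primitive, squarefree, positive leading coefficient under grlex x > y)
3*x^2 + 2*x*y + x - 2*y

Degree: the shape is more complex than any degree-1 curve, so deg p = 2.
Against the integer gridlines: it meets the x-axis at x = 0 (among the integer gridlines); one y-axis crossing is at y = 0.
The integer polynomial consistent with all of this is the stated p.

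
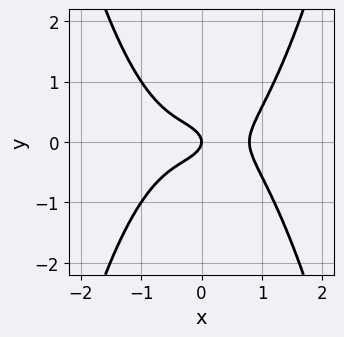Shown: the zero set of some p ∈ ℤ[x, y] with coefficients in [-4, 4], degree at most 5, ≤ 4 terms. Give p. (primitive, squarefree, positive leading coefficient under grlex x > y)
2*x^4 - 3*y^2 - x

The degree is 4 — the shape is more complex than any degree-3 curve.
Symmetries: it's symmetric under y → −y, forcing even powers of y.
Checking where it meets the axes: one y-axis crossing is at y = 0; it crosses the x-axis at the gridline x = 0.
Fitting integer coefficients to these (and the overall shape) gives p.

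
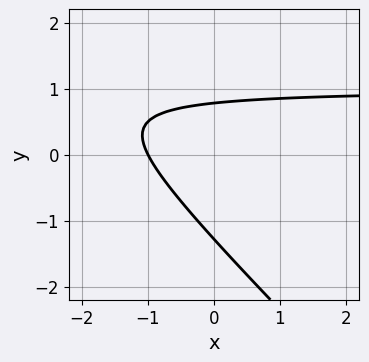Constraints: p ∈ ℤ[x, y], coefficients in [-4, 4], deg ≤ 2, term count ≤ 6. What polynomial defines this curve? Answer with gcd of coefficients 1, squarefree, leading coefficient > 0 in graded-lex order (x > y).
1. The degree is 2 — a generic line meets the curve in up to 2 points.
2. Reading off the gridlines: it crosses the x-axis at the gridline x = -1.
3. Assembling these constraints gives the stated polynomial.

2*x*y + 2*y^2 - 2*x + y - 2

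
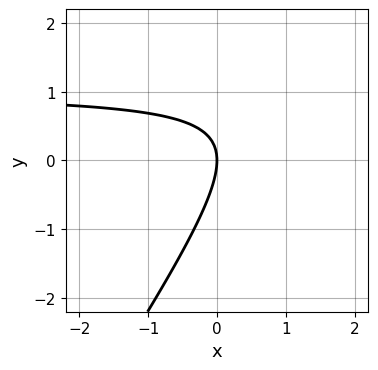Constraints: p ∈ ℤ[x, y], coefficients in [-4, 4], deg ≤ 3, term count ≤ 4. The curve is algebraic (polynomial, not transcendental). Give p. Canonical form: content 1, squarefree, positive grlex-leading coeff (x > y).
3*x*y - 2*y^2 - 3*x

(a) deg p = 2. A generic line meets the curve in up to 2 points.
(b) Against the integer gridlines: one y-axis crossing is at y = 0; it meets the x-axis at x = 0 (among the integer gridlines).
(c) The integer polynomial consistent with all of this is the stated p.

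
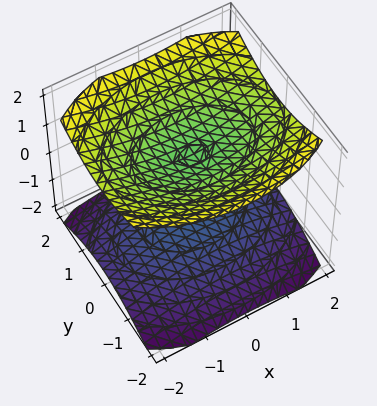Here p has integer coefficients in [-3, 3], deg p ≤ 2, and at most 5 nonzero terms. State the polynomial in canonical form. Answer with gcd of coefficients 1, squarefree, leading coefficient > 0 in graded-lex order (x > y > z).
(a) The picture has 2 separate pieces. They look like related sheets of one shape, so recover p as a whole.
(b) The degree is 2 — two sheets facing apart; a quadric.
(c) Symmetries: the y ↦ −y reflection is a symmetry, so y appears only in even powers; mirror symmetry x ↦ −x ⇒ only even powers of x; it's symmetric under z → −z, forcing even powers of z.
(d) Observable constraints: the surface avoids every integer y-axis point in the box; the surface avoids every integer x-axis point in the box; the z-axis gridline crossings are at z ∈ {-1, 1}.
(e) Assembling these constraints gives the stated polynomial.

x^2 + 2*y^2 - 3*z^2 + 3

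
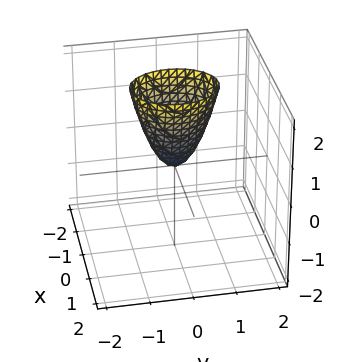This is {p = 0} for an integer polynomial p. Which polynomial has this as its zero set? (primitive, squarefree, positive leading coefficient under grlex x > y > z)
(a) Degree: a single bowl opening along one axis; a quadric, so deg p = 2.
(b) Symmetries: it's symmetric under x → −x, forcing even powers of x; it's symmetric under y → −y, forcing even powers of y.
(c) Checking where it meets the axes: it crosses the z-axis at the gridline z = 0; one y-axis crossing is at y = 0; one x-axis crossing is at x = 0.
(d) Solving for integer coefficients yields p as stated.

3*x^2 + 2*y^2 - z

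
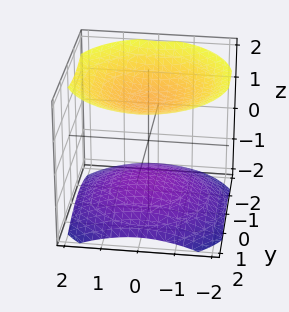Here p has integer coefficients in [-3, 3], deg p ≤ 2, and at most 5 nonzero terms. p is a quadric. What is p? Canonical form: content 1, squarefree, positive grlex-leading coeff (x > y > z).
x^2 + y^2 - 2*z^2 + 3

(a) The picture has 2 separate pieces. Treating them together as one polynomial.
(b) The degree is 2 — two sheets facing apart; a quadric.
(c) Symmetry: the surface is invariant under rotation about z: p = q(x² + y², z); it's symmetric under z → −z, forcing even powers of z.
(d) From the axis intercepts and sections: the surface avoids every integer x-axis point in the box; no y-intercept at any integer in the box.
(e) Assembling these constraints gives the stated polynomial.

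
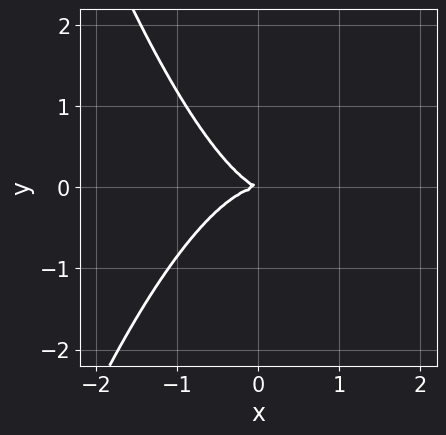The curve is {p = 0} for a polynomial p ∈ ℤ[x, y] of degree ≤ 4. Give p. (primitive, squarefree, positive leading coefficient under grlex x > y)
First, deg p = 3.
Then, against the integer gridlines: one y-axis crossing is at y = 0; it meets the x-axis at x = 0 (among the integer gridlines).
Finally, solving for integer coefficients yields p as stated.

3*x^3 + x*y + 3*y^2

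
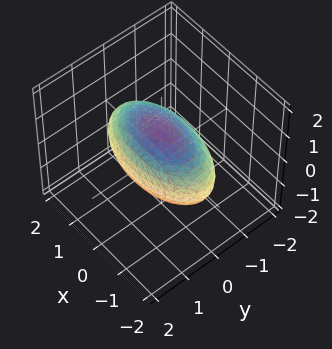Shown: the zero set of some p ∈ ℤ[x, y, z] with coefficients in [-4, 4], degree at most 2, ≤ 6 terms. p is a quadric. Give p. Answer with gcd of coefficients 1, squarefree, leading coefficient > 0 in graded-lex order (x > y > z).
x^2 + 3*y^2 + 3*z^2 - 3

(a) Degree: bounded and convex; a quadric, so deg p = 2.
(b) Symmetries: the z ↦ −z reflection is a symmetry, so z appears only in even powers; it's symmetric under y → −y, forcing even powers of y; the x ↦ −x reflection is a symmetry, so x appears only in even powers.
(c) Checking where it meets the axes: among the integer gridlines, it crosses the z-axis at z ∈ {-1, 1}; the y-axis gridline crossings are at y ∈ {-1, 1}.
(d) Fitting integer coefficients to these (and the overall shape) gives p.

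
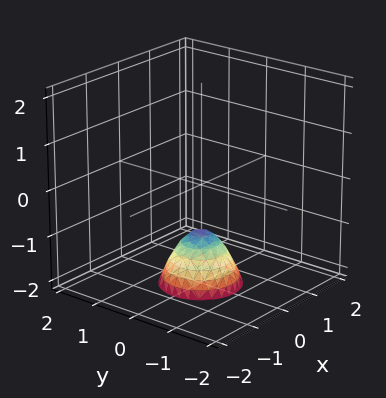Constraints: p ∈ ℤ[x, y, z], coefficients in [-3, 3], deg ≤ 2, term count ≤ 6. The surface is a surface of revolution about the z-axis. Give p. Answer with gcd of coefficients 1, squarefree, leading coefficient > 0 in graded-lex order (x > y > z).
3*x^2 + 3*y^2 + 2*z + 2

First, the degree is 2 — a generic line meets the surface in up to 2 points.
Then, symmetries: the z-axis is an axis of rotation, so x and y enter only as x² + y².
Next, reading off the gridlines: no x-intercept at any integer in the box; it meets the z-axis at z = -1 (among the integer gridlines).
Finally, matching integer coefficients to the picture gives p.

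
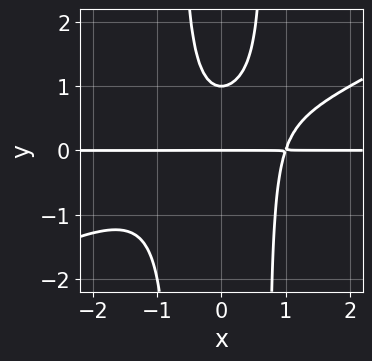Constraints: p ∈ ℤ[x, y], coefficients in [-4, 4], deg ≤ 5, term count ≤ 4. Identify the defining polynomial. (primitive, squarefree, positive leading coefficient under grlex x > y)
x^3*y - 2*x^2*y^2 + y^2 - y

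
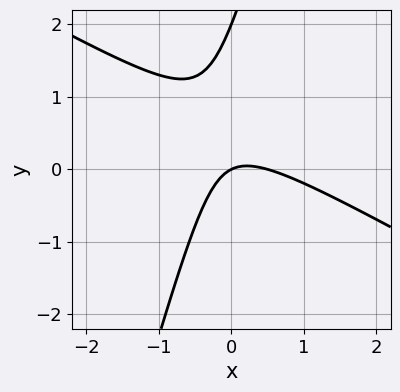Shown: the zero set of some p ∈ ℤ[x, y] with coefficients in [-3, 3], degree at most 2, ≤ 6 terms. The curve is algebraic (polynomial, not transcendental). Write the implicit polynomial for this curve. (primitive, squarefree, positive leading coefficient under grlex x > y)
1. Degree: the shape is more complex than any degree-1 curve, so deg p = 2.
2. Observable constraints: one x-axis crossing is at x = 0; among the integer gridlines, it crosses the y-axis at y ∈ {0, 2}.
3. The integer polynomial consistent with all of this is the stated p.

2*x^2 + 3*x*y - y^2 - x + 2*y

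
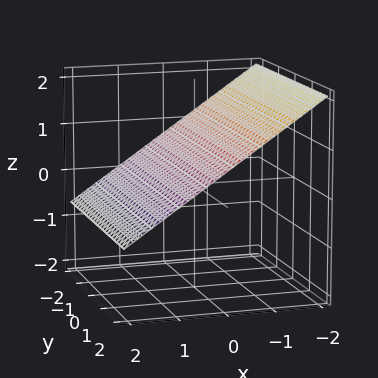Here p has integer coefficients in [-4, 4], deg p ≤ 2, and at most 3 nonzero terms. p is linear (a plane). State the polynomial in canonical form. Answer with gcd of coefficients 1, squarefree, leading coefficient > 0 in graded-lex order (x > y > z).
2*x + 3*z - 2

(a) Degree: every cross-section is a straight line — this is a plane, so deg p = 1.
(b) Checking where it meets the axes: the surface avoids every integer y-axis point in the box; it meets the x-axis at x = 1 (among the integer gridlines).
(c) Together with the visible shape, these determine p as stated.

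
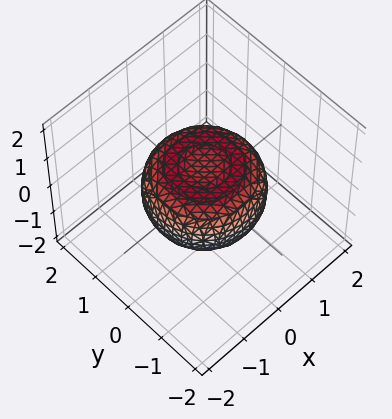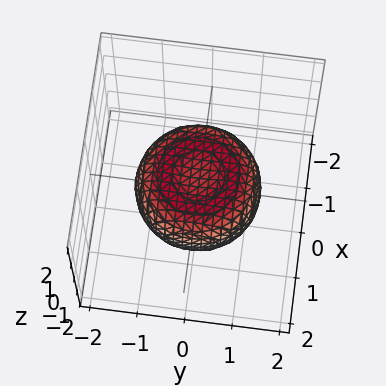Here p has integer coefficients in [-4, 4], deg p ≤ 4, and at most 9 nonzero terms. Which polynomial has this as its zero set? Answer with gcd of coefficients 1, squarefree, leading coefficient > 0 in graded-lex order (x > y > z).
First, deg p = 4. A generic line meets the surface in up to 4 points.
Then, by symmetry, the z-axis is an axis of rotation, so x and y enter only as x² + y².
Next, from the visible intercepts: a circular section at z = 0 has radius between 1 and 2.
Finally, putting this together gives p.

x^4 + 2*x^2*y^2 + y^4 - x^2 - y^2 + 2*z^2 - 1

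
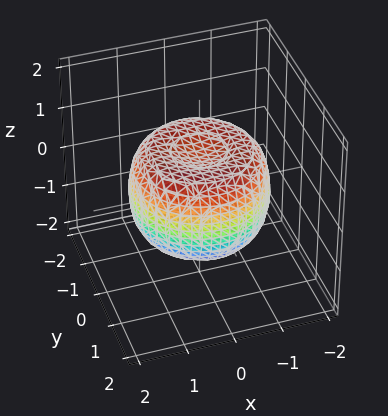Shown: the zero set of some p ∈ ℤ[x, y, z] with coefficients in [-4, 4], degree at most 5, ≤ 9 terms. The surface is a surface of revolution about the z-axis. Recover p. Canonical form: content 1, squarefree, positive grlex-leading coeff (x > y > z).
1. deg p = 4. The shape is more complex than any degree-3 surface.
2. Symmetries: rotational symmetry about the z-axis ⇒ p depends on x, y only through x² + y².
3. Against the integer gridlines: a circular section at z = 1 has radius between 0 and 1.
4. These observations pin down the coefficients.

2*x^4 + 4*x^2*y^2 + 2*y^4 - 3*x^2 - 3*y^2 + 3*z^2 - 2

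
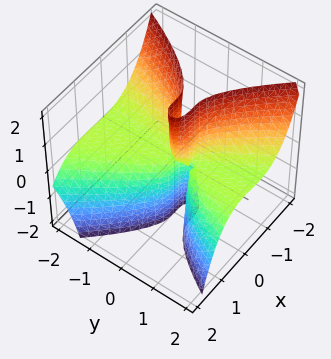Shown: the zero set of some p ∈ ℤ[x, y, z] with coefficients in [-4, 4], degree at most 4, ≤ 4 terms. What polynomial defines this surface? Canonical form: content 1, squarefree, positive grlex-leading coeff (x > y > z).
2*x^3 + x^2*y + 2*y^2*z - y*z

First, deg p = 3. No degree-2 surface has this shape.
Then, checking where it meets the axes: it crosses the x-axis at the gridline x = 0; the visible z-axis segment lies entirely on the surface; the visible y-axis segment lies entirely on the surface.
Finally, these observations pin down the coefficients.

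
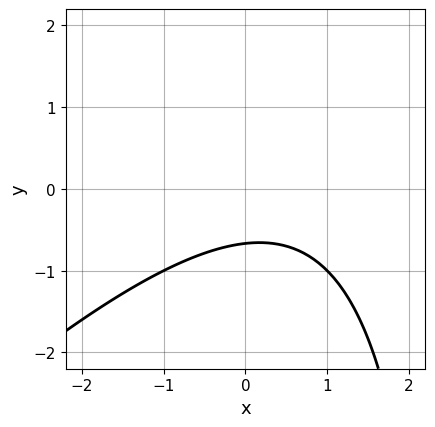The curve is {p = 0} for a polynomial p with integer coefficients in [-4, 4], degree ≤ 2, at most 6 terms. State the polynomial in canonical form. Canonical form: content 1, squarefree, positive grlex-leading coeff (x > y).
x^2 - x*y - x + 3*y + 2

The degree is 2 — a generic line meets the curve in up to 2 points.
Against the integer gridlines: it misses every integer gridline on the x-axis.
Assembling these constraints gives the stated polynomial.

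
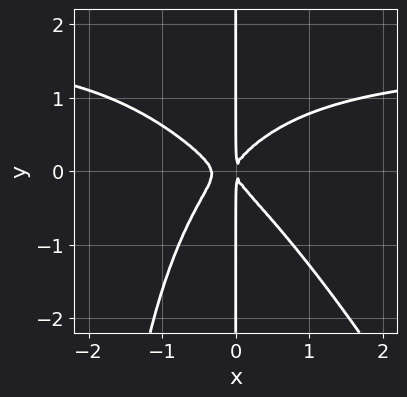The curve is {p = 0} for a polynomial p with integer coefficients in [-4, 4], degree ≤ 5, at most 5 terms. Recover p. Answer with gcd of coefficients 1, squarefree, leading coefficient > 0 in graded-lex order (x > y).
Degree: no degree-3 curve has this shape, so deg p = 4.
Against the integer gridlines: the visible y-axis segment lies entirely on the curve.
Together with the visible shape, these determine p as stated.

2*x^3*y + x^2*y^2 - 3*x^3 + 3*x*y^2 - x^2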